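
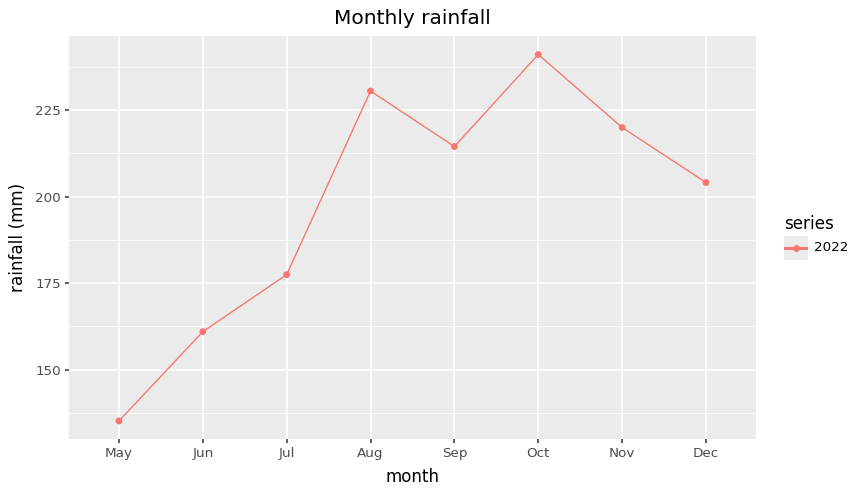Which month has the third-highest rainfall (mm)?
Top 4: Oct ≈ 240, Aug ≈ 230, Nov ≈ 220, Sep ≈ 210.

Nov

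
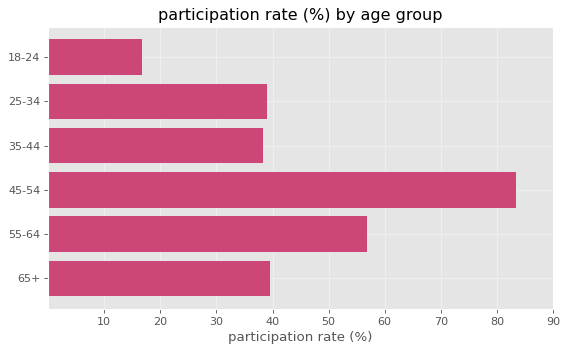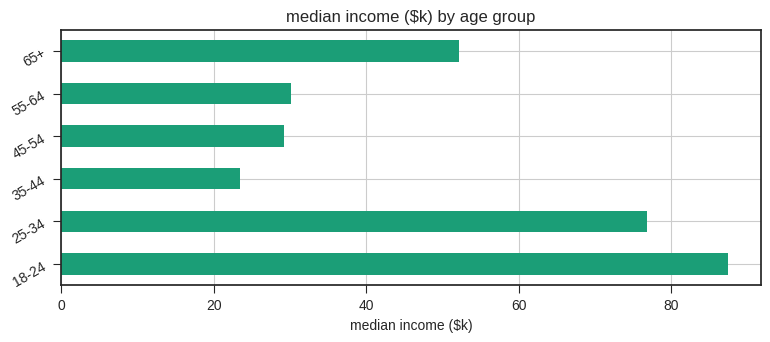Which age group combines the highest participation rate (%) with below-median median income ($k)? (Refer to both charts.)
45-54

Chart 2 median median income ($k) ≈ 40; below-median age groups: 35-44, 45-54, 55-64. Among those, 45-54 has the highest participation rate (%) (≈ 80).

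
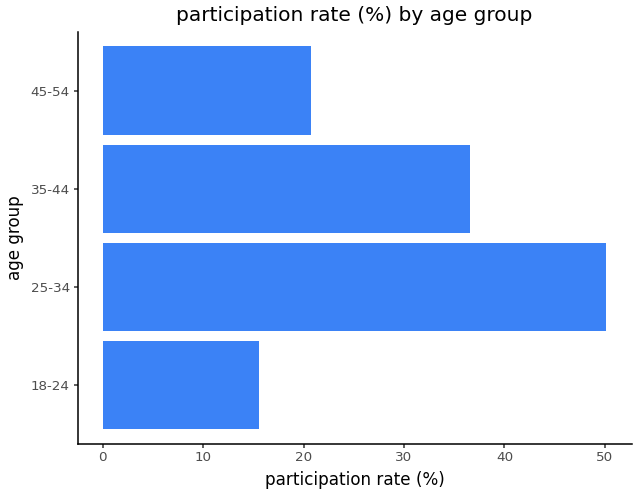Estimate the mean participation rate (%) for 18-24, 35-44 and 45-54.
≈ 23

(15 + 35 + 20) / 3 ≈ 23.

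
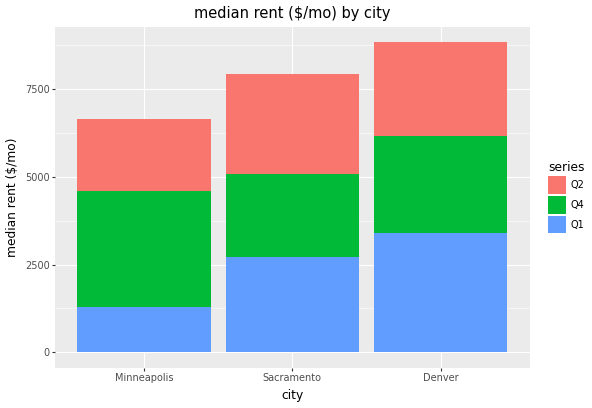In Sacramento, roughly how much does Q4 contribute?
≈ 2000

Q4 top ≈ 5000, bottom ≈ 3000; segment ≈ 2000.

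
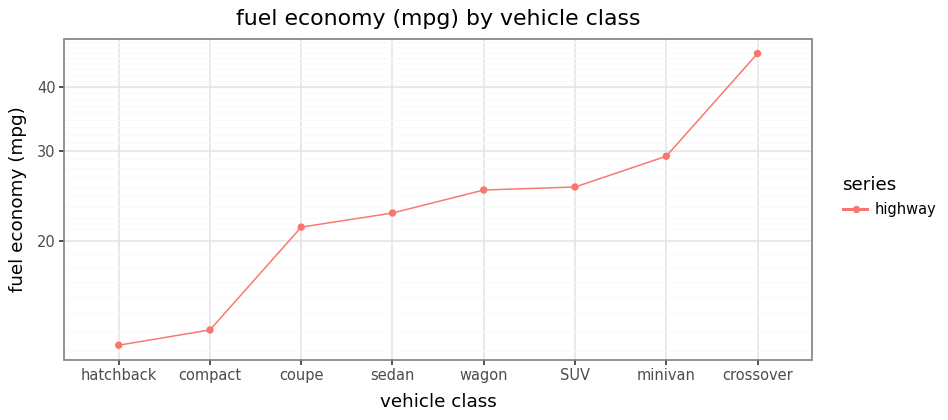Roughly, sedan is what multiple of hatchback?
≈ 1.67×

sedan ≈ 25, hatchback ≈ 15; 25/15 ≈ 1.67.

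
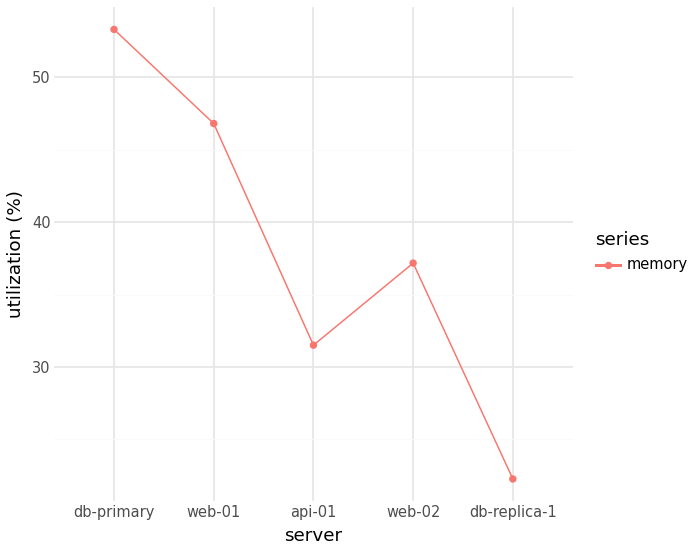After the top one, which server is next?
Top 3: db-primary ≈ 55, web-01 ≈ 45, web-02 ≈ 35.

web-01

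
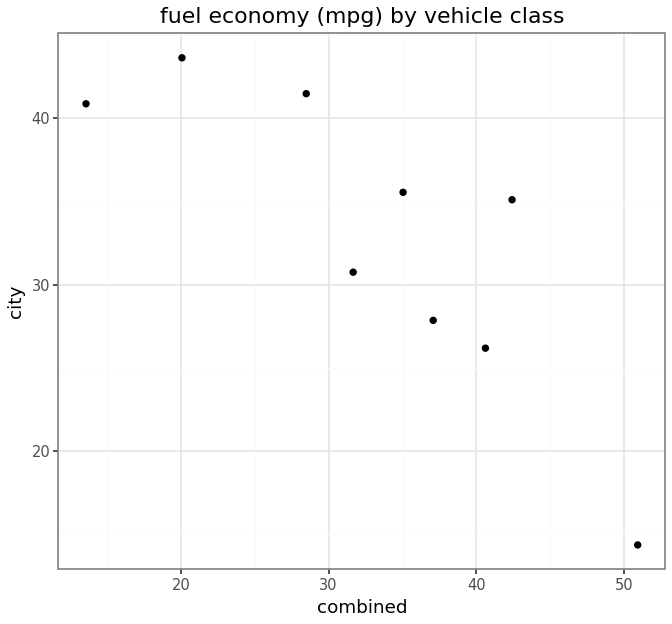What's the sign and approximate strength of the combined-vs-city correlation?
Points are negatively correlated; strong (|r| ≈ 0.8).

negative, strong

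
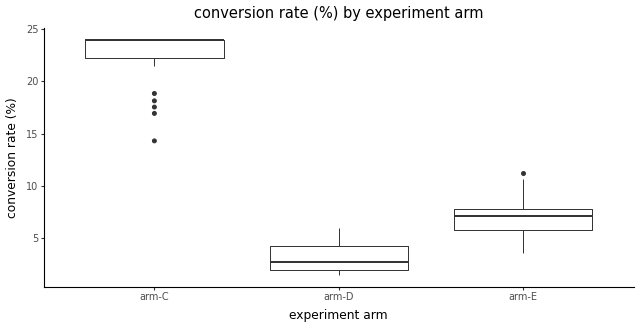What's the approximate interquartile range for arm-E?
≈ 2

Q3 ≈ 8, Q1 ≈ 6; IQR ≈ 2.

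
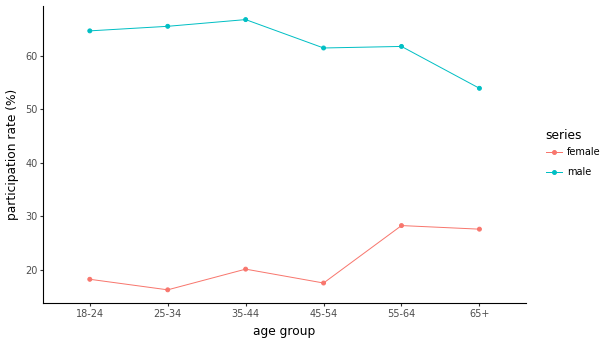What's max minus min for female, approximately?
Max 55-64 ≈ 30, min 25-34 ≈ 15; range ≈ 15.

≈ 15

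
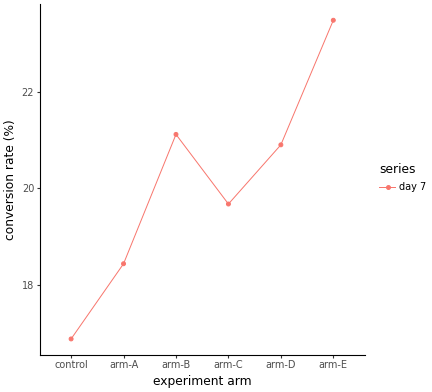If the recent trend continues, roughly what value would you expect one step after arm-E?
Last three: 20, 21, 23 → slope ≈ 1.5/step → next ≈ 24.5.

≈ 24.5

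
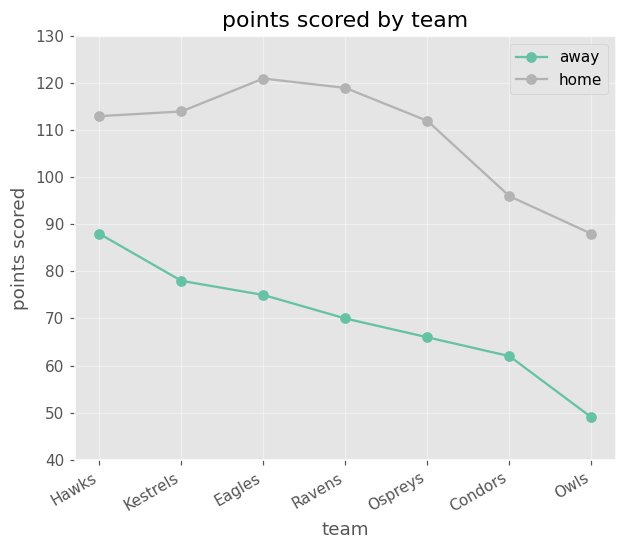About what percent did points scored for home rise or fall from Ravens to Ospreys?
≈ -8.3%

Ravens ≈ 120, Ospreys ≈ 110; (110 − 120) / 120 ≈ -8.3%.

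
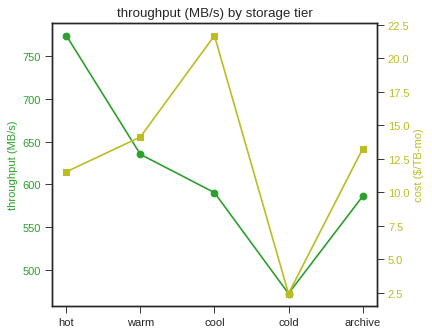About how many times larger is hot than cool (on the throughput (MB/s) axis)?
≈ 1.25×

hot ≈ 750, cool ≈ 600; 750/600 ≈ 1.25.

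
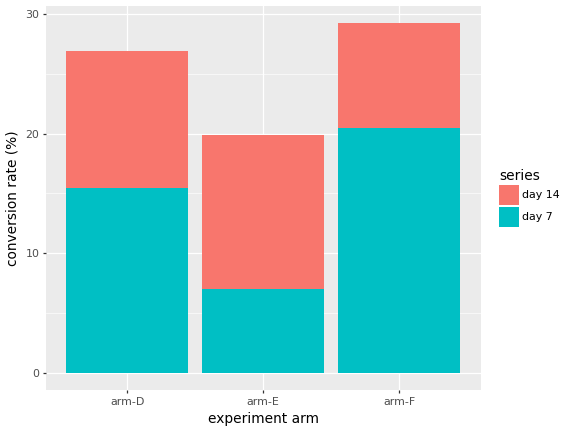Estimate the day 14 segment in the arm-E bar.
≈ 15

day 14 top ≈ 20, bottom ≈ 5; segment ≈ 15.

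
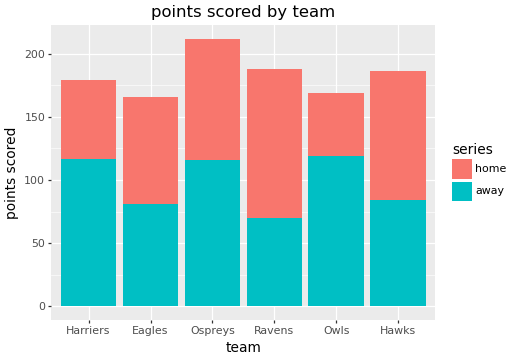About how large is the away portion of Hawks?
away top ≈ 80, bottom ≈ 0; segment ≈ 80.

≈ 80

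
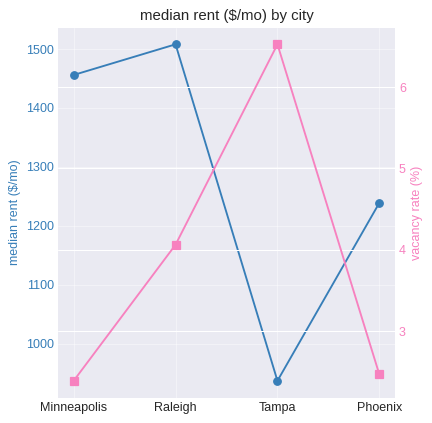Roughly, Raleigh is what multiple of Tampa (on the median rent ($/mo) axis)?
≈ 1.58×

Raleigh ≈ 1500, Tampa ≈ 950; 1500/950 ≈ 1.58.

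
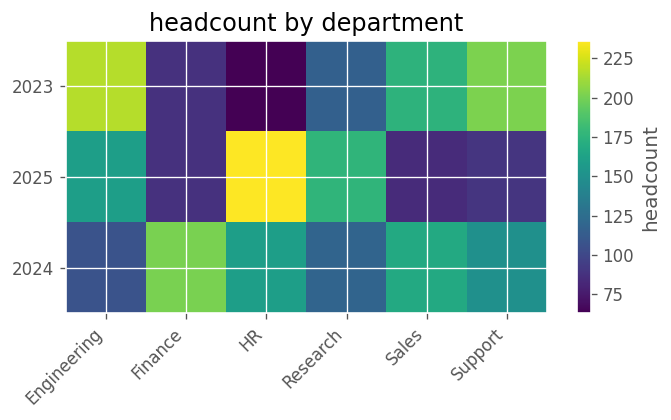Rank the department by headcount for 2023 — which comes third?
Sales

Top 4 for 2023: Engineering ≈ 220, Support ≈ 200, Sales ≈ 180, Research ≈ 120.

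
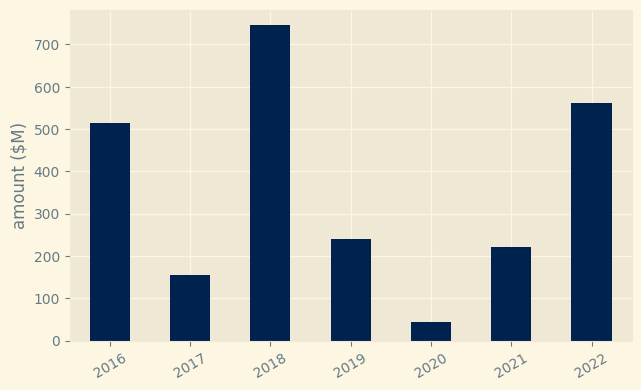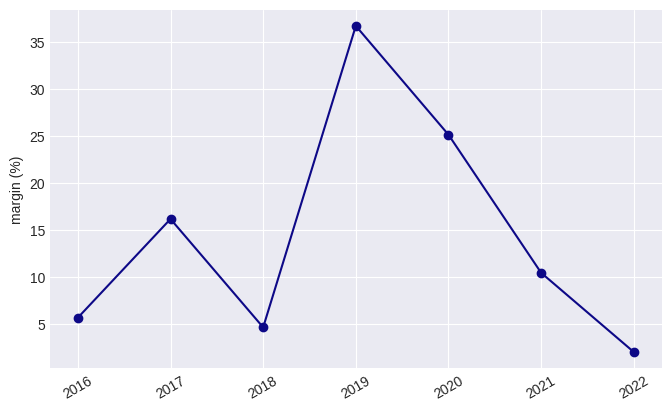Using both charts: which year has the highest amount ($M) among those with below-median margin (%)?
2018

Chart 2 median margin (%) ≈ 10; below-median years: 2016, 2018, 2022. Among those, 2018 has the highest amount ($M) (≈ 700).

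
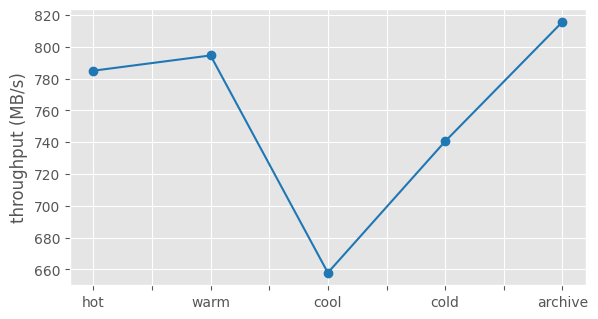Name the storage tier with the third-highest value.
Top 4: archive ≈ 820, warm ≈ 800, hot ≈ 780, cold ≈ 740.

hot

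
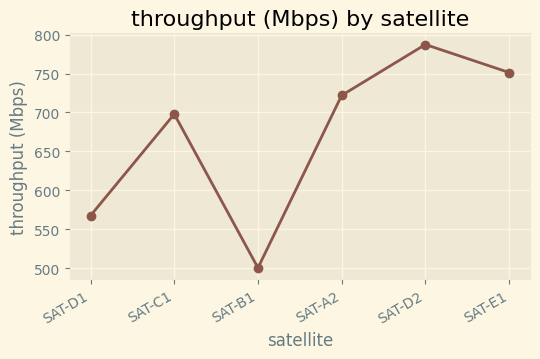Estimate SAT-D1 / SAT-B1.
≈ 1.15×

SAT-D1 ≈ 575, SAT-B1 ≈ 500; 575/500 ≈ 1.15.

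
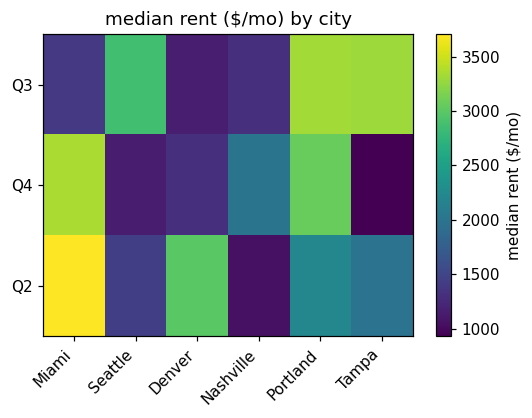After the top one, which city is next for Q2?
Denver

Top 3 for Q2: Miami ≈ 3500, Denver ≈ 3000, Portland ≈ 2000.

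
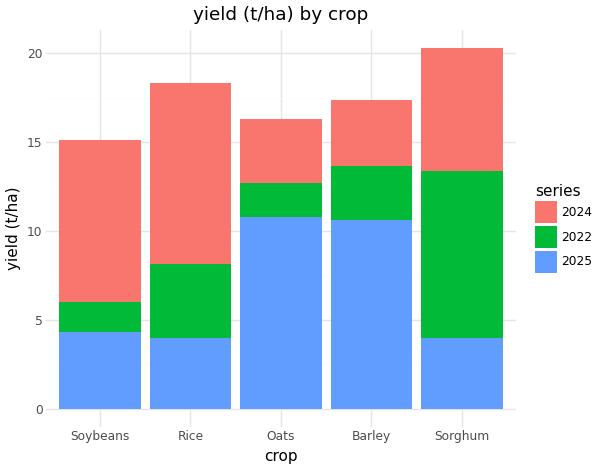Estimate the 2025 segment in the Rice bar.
2025 top ≈ 4, bottom ≈ 0; segment ≈ 4.

≈ 4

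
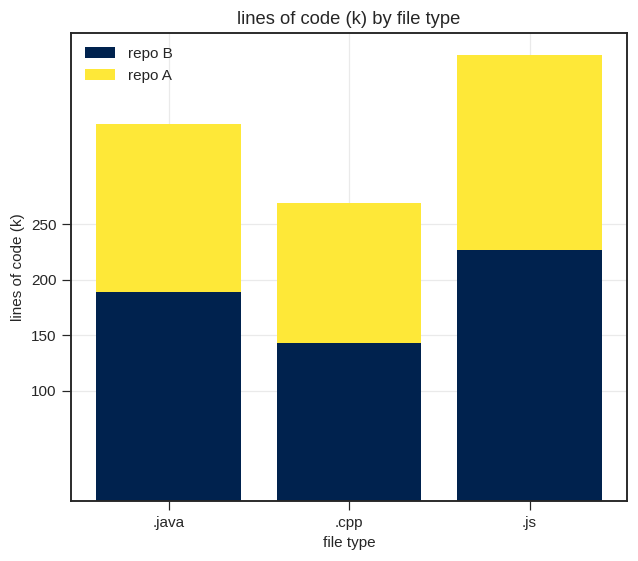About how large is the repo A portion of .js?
repo A top ≈ 400, bottom ≈ 250; segment ≈ 150.

≈ 150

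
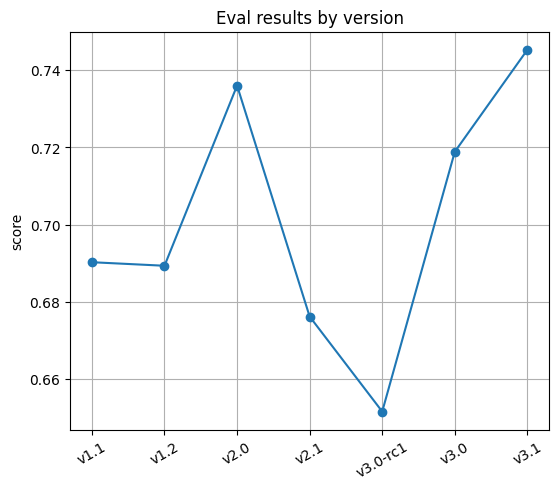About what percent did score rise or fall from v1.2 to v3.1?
v1.2 ≈ 0.69, v3.1 ≈ 0.75; (0.75 − 0.69) / 0.69 ≈ +8.7%.

≈ +8.7%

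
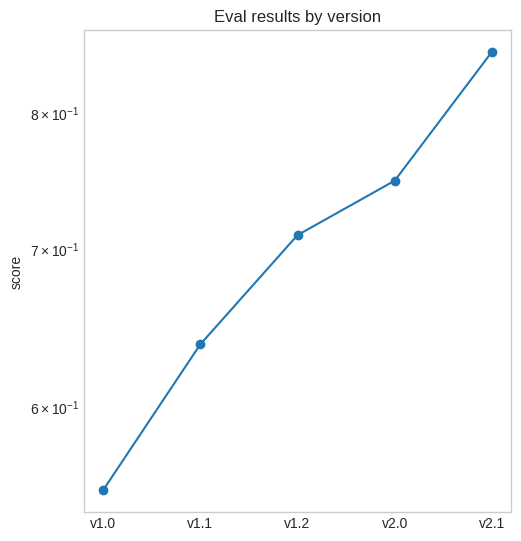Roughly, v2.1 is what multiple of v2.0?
v2.1 ≈ 0.85, v2.0 ≈ 0.75; 0.85/0.75 ≈ 1.13.

≈ 1.13×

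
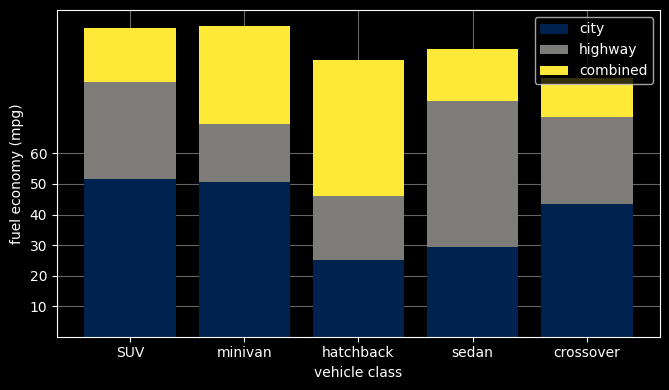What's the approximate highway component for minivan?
highway top ≈ 70, bottom ≈ 50; segment ≈ 20.

≈ 20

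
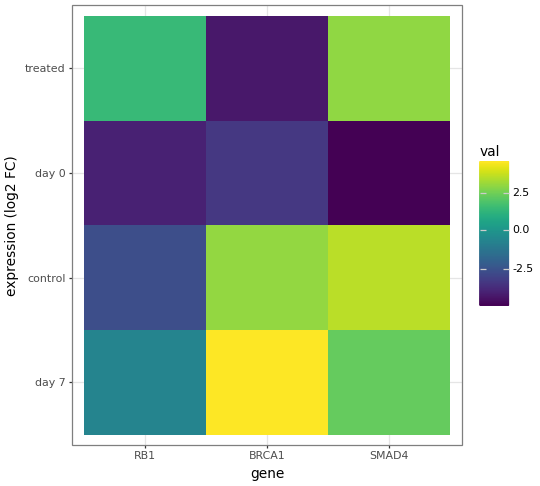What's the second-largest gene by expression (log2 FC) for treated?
RB1

Top 3 for treated: SMAD4 ≈ 3, RB1 ≈ 1, BRCA1 ≈ -4.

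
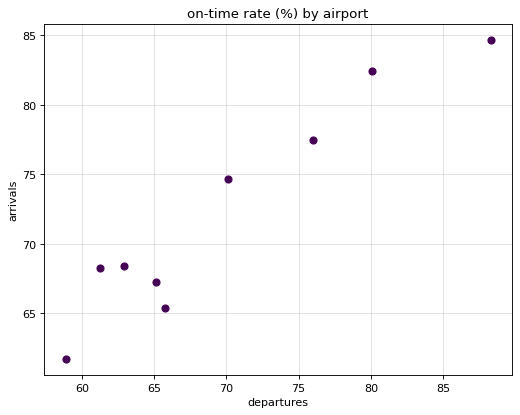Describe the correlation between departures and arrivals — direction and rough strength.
Points are positively correlated; strong (|r| ≈ 1.0).

positive, strong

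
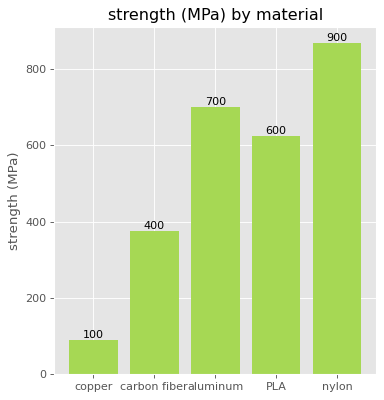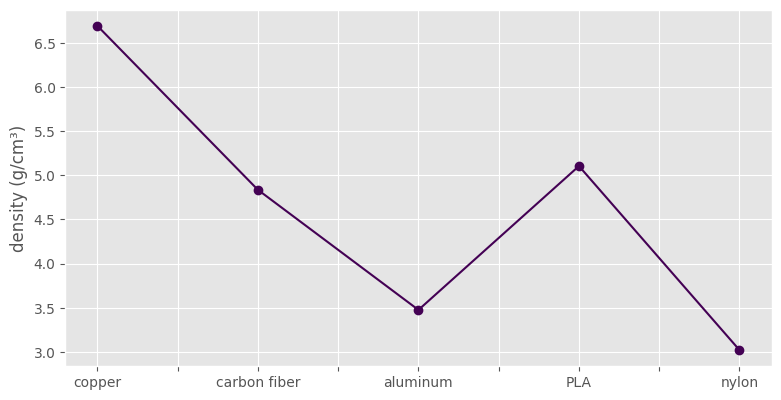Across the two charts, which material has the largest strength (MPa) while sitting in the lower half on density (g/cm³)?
nylon

Chart 2 median density (g/cm³) ≈ 5; below-median materials: aluminum, nylon. Among those, nylon has the highest strength (MPa) (≈ 900).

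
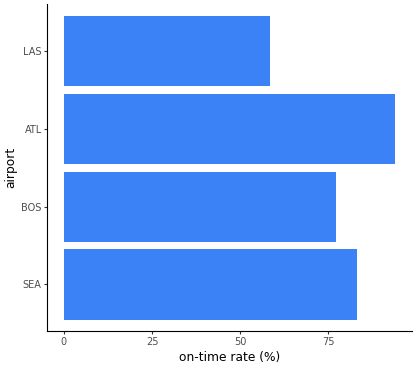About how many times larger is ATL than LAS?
ATL ≈ 90, LAS ≈ 60; 90/60 ≈ 1.5.

≈ 1.5×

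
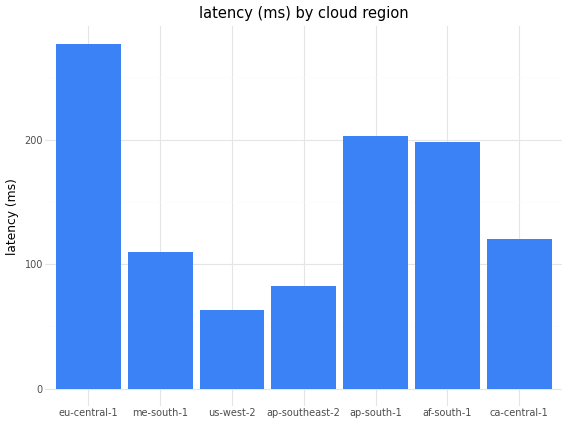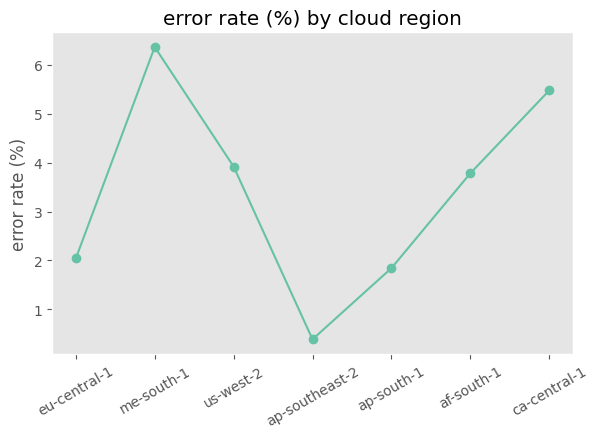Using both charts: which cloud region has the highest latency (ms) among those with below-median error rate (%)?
eu-central-1

Chart 2 median error rate (%) ≈ 4; below-median cloud regions: eu-central-1, ap-southeast-2, ap-south-1. Among those, eu-central-1 has the highest latency (ms) (≈ 300).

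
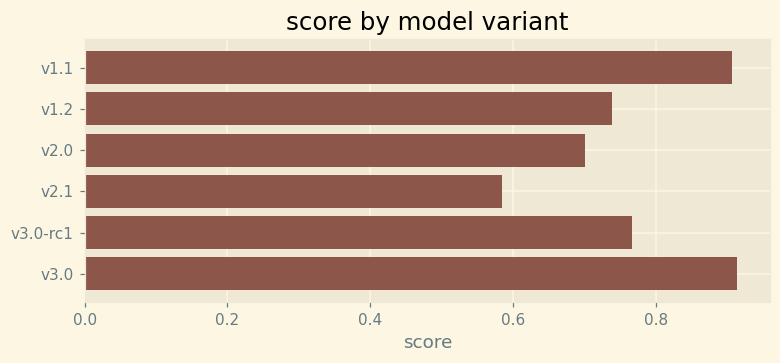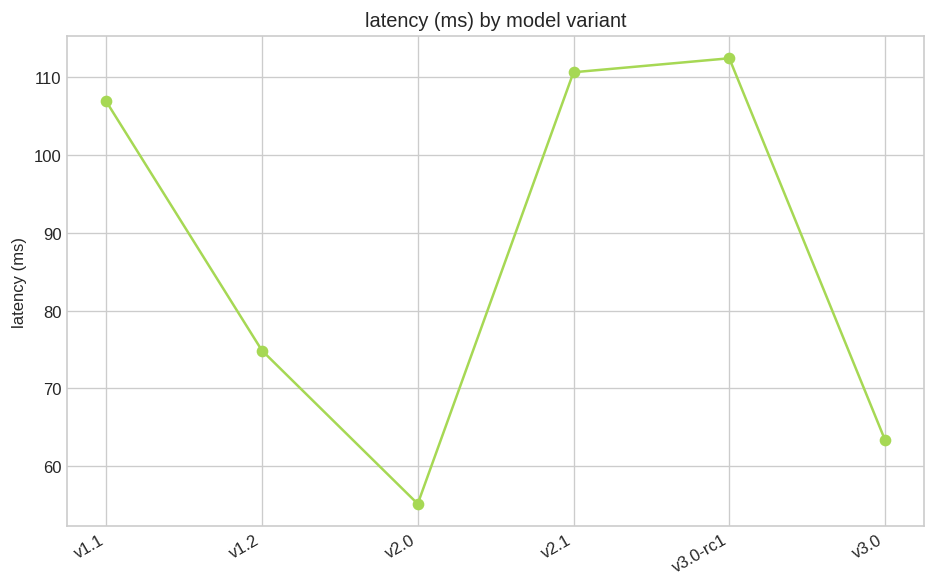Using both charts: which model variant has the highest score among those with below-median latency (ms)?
Chart 2 median latency (ms) ≈ 100; below-median model variants: v1.2, v2.0, v3.0. Among those, v3.0 has the highest score (≈ 0.9).

v3.0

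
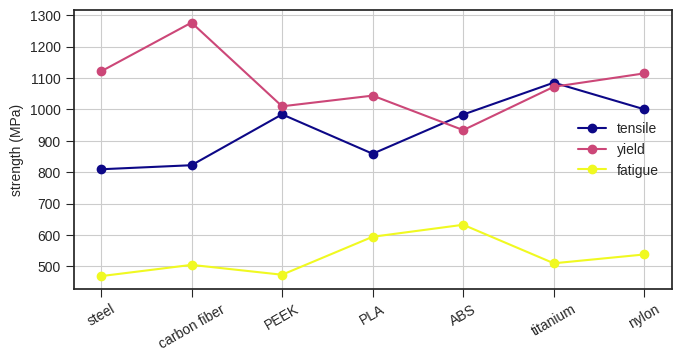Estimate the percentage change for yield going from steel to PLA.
≈ -9.1%

steel ≈ 1100, PLA ≈ 1000; (1000 − 1100) / 1100 ≈ -9.1%.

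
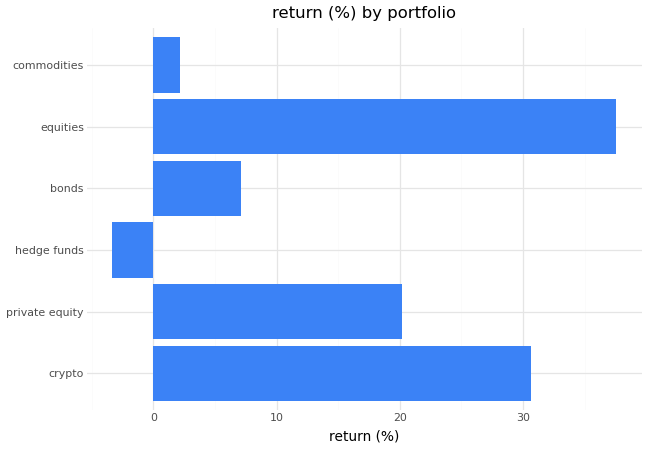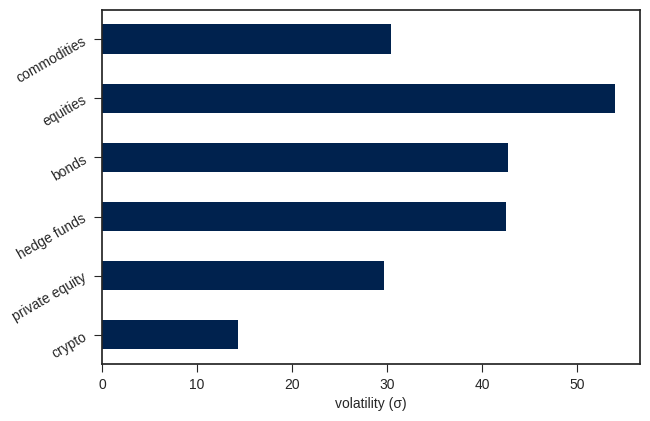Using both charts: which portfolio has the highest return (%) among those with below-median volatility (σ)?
crypto

Chart 2 median volatility (σ) ≈ 35; below-median portfolios: crypto, private equity, commodities. Among those, crypto has the highest return (%) (≈ 30).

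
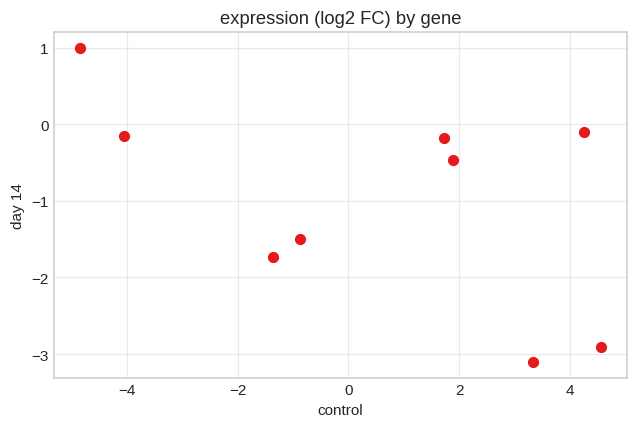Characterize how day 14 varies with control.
negative, moderate

Points are negatively correlated; moderate (|r| ≈ 0.5).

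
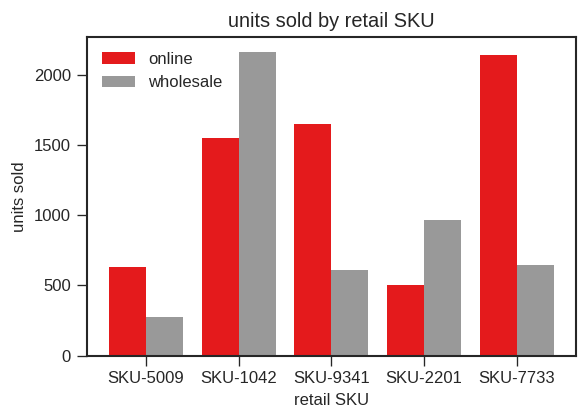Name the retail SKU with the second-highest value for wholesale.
Top 3 for wholesale: SKU-1042 ≈ 2200, SKU-2201 ≈ 1000, SKU-7733 ≈ 600.

SKU-2201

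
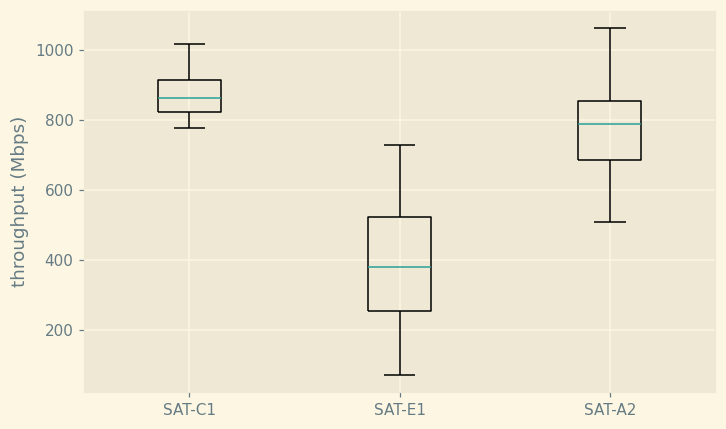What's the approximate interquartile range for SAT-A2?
≈ 150

Q3 ≈ 850, Q1 ≈ 700; IQR ≈ 150.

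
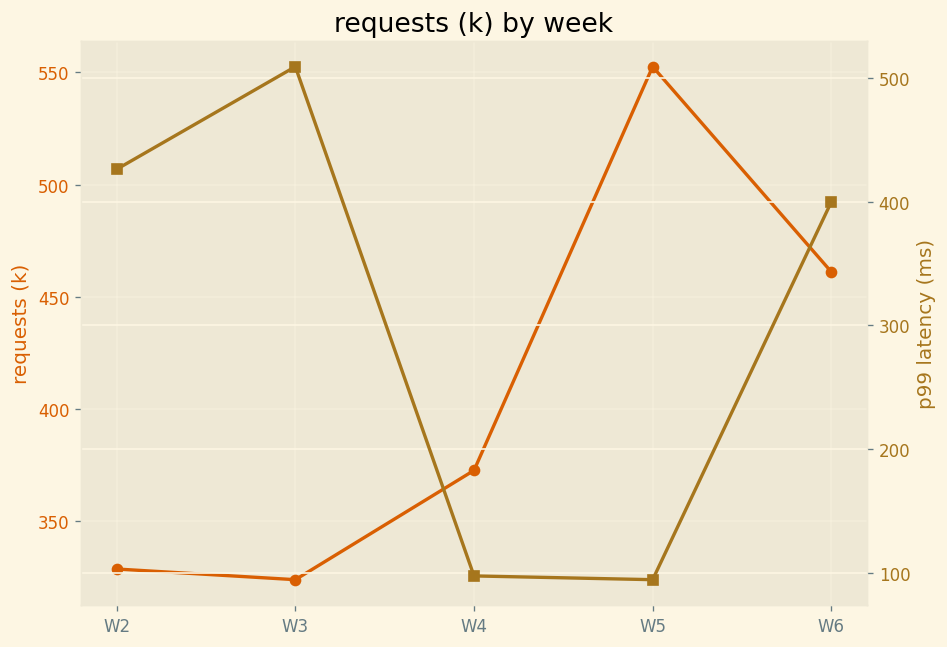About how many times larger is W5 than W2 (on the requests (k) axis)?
W5 ≈ 560, W2 ≈ 320; 560/320 ≈ 1.75.

≈ 1.75×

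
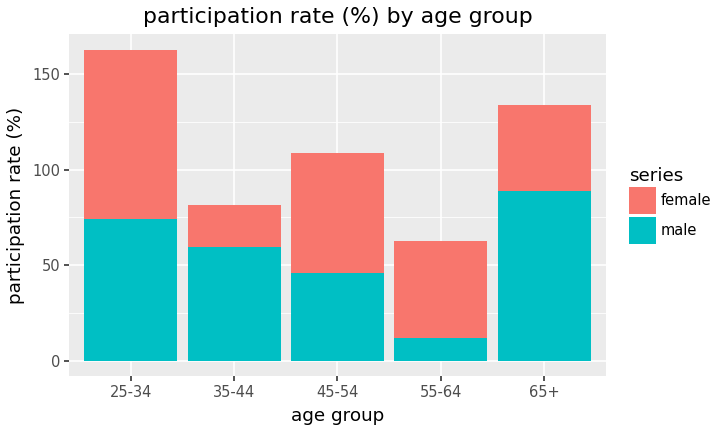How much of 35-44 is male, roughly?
≈ 60

male top ≈ 60, bottom ≈ 0; segment ≈ 60.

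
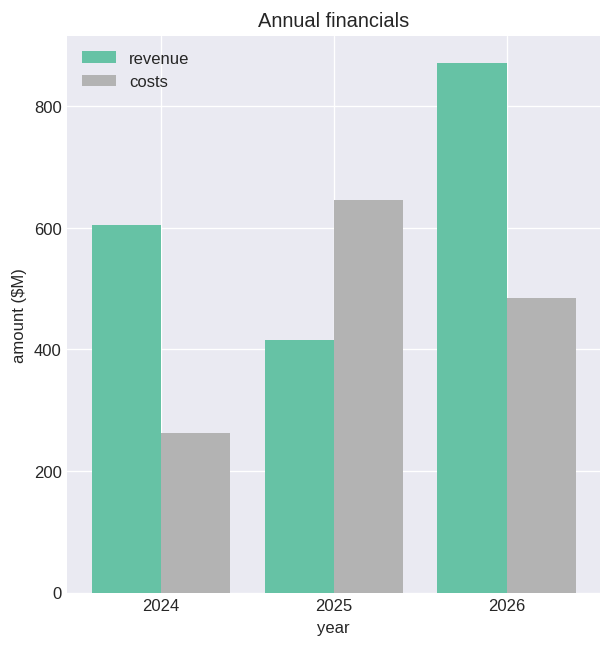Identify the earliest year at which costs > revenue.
2025

2024: costs ≈ 300 vs revenue ≈ 600 (not yet); 2025: costs ≈ 600 vs revenue ≈ 400 (first crossover).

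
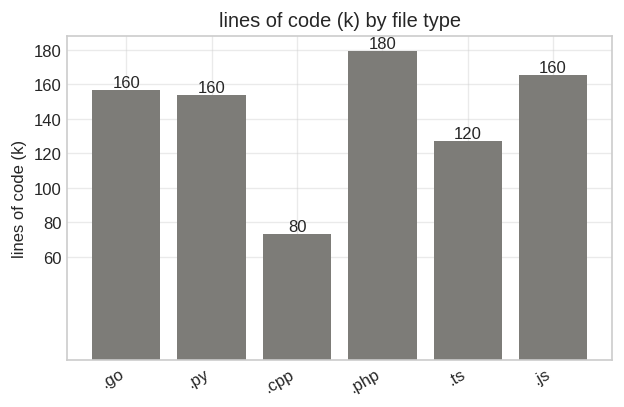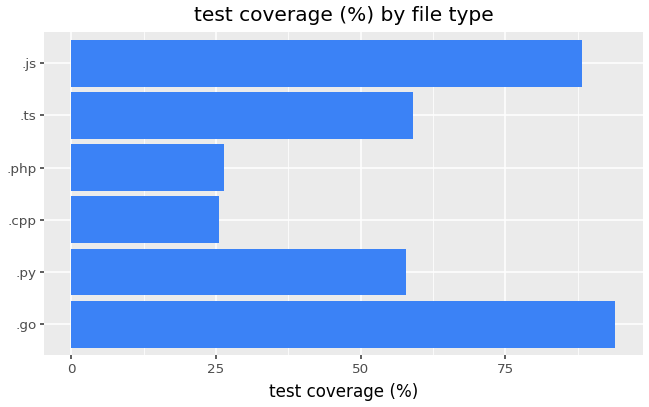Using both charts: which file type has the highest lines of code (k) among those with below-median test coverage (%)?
Chart 2 median test coverage (%) ≈ 60; below-median file types: .py, .cpp, .php. Among those, .php has the highest lines of code (k) (≈ 180).

.php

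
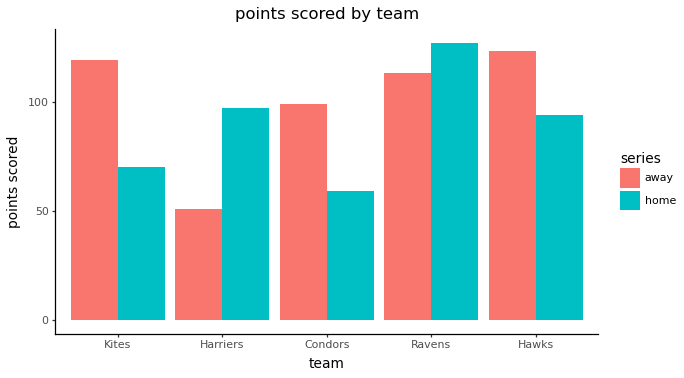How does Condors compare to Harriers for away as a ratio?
≈ 1.67×

Condors ≈ 100, Harriers ≈ 60; 100/60 ≈ 1.67.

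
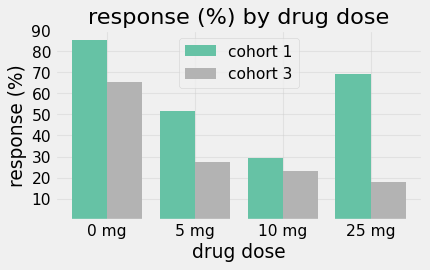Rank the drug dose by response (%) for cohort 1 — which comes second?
25 mg

Top 3 for cohort 1: 0 mg ≈ 90, 25 mg ≈ 70, 5 mg ≈ 50.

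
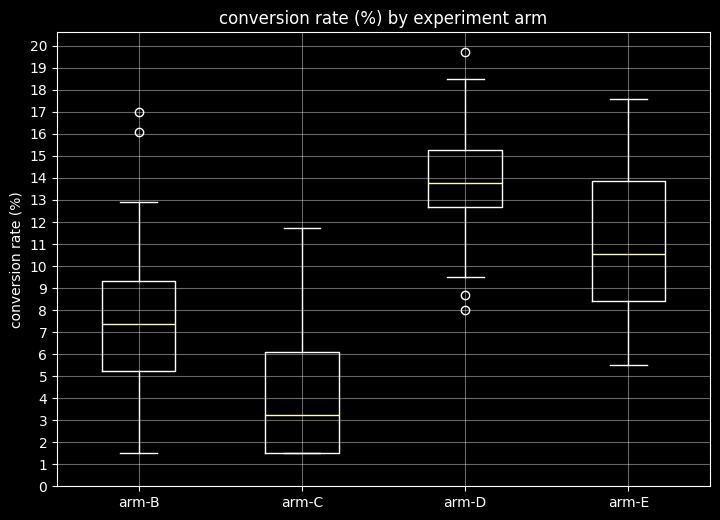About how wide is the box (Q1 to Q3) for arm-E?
Q3 ≈ 14, Q1 ≈ 8; IQR ≈ 6.

≈ 6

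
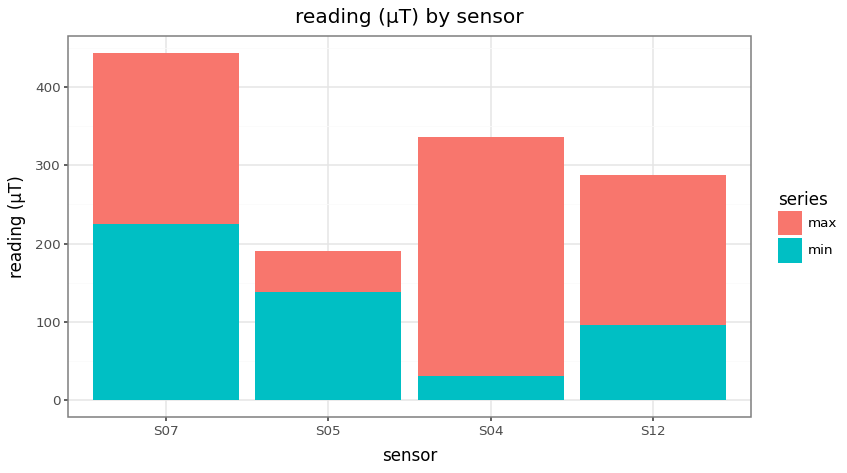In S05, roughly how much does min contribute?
min top ≈ 150, bottom ≈ 0; segment ≈ 150.

≈ 150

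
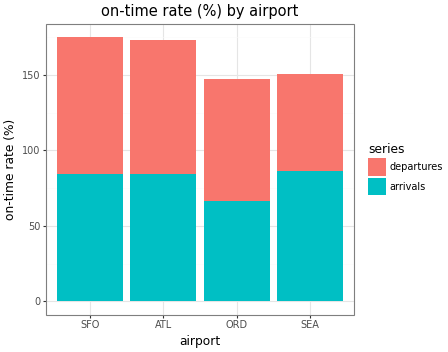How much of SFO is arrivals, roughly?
arrivals top ≈ 80, bottom ≈ 0; segment ≈ 80.

≈ 80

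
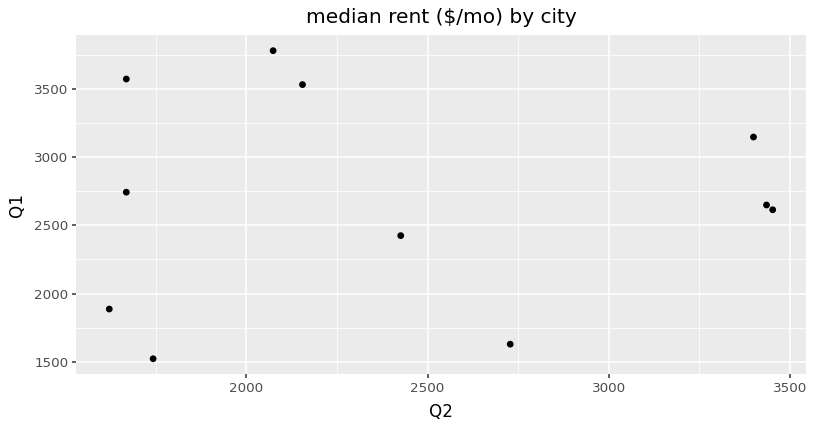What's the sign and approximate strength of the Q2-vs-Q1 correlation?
Points are roughly uncorrelated; weak (|r| ≈ 0.0).

no clear correlation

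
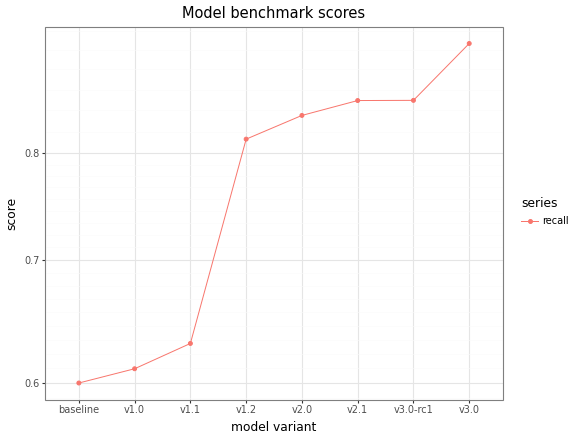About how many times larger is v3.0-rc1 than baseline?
≈ 1.42×

v3.0-rc1 ≈ 0.85, baseline ≈ 0.60; 0.85/0.60 ≈ 1.42.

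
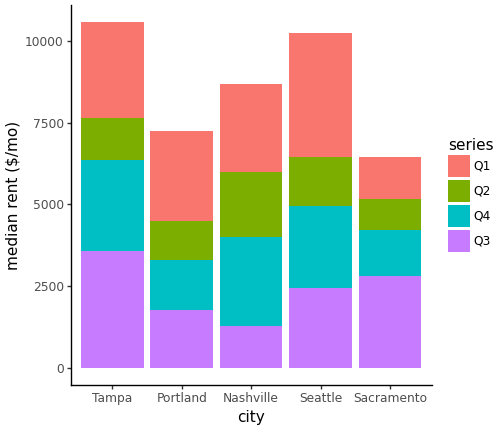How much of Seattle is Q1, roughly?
Q1 top ≈ 10000, bottom ≈ 6000; segment ≈ 4000.

≈ 4000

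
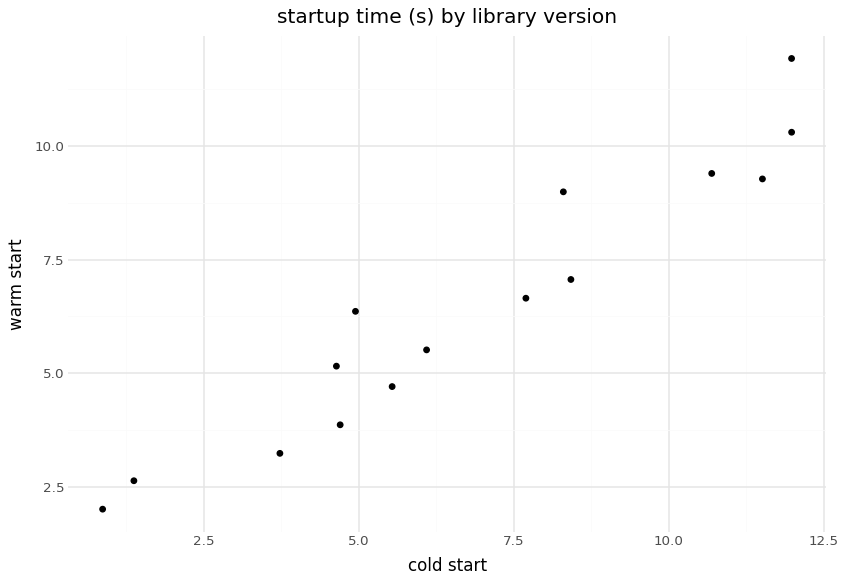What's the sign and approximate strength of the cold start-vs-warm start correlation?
positive, strong

Points are positively correlated; strong (|r| ≈ 1.0).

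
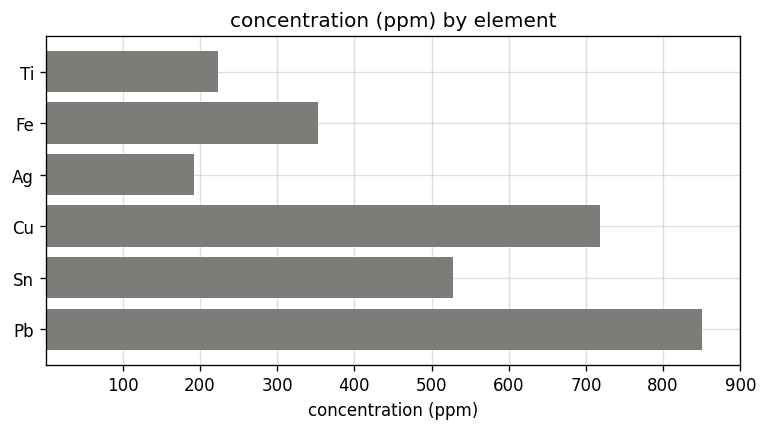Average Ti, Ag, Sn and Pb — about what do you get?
(200 + 200 + 500 + 900) / 4 ≈ 450.

≈ 450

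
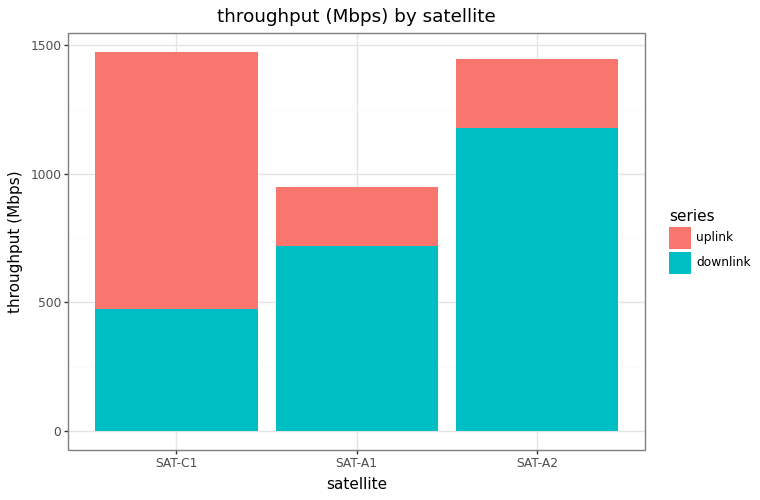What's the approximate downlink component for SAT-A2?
≈ 1200

downlink top ≈ 1200, bottom ≈ 0; segment ≈ 1200.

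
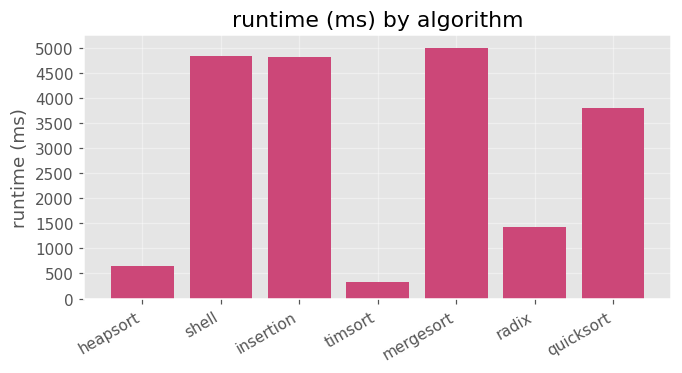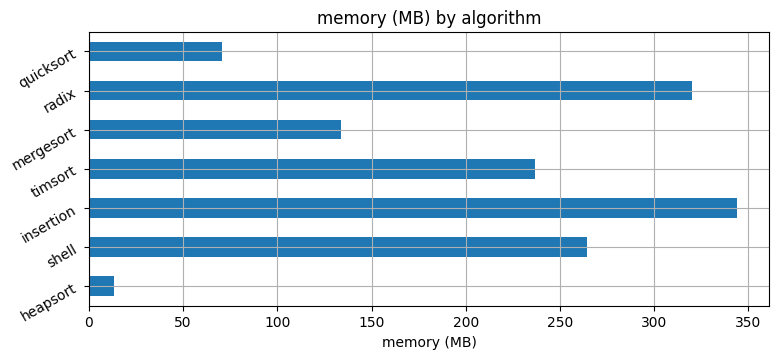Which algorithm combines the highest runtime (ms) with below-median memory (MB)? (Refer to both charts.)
mergesort

Chart 2 median memory (MB) ≈ 250; below-median algorithms: heapsort, mergesort, quicksort. Among those, mergesort has the highest runtime (ms) (≈ 5000).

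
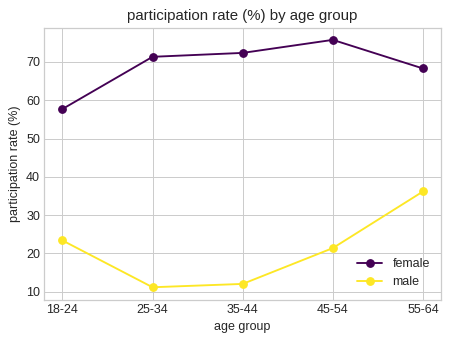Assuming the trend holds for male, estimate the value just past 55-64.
Last three: 10, 20, 40 → slope ≈ 15/step → next ≈ 55.

≈ 55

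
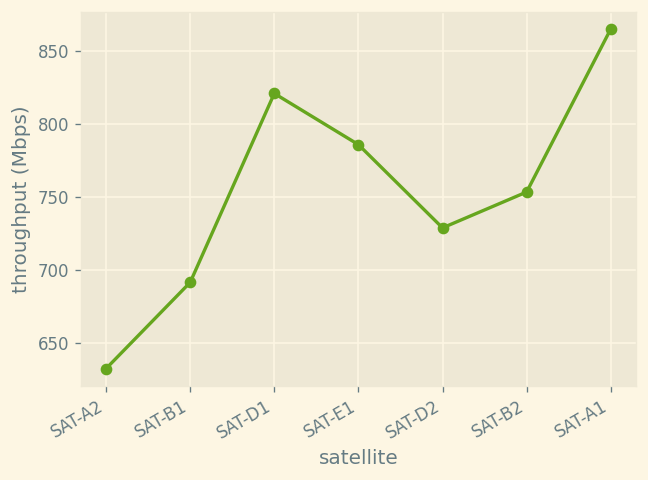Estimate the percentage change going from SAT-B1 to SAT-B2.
≈ +8.6%

SAT-B1 ≈ 700, SAT-B2 ≈ 760; (760 − 700) / 700 ≈ +8.6%.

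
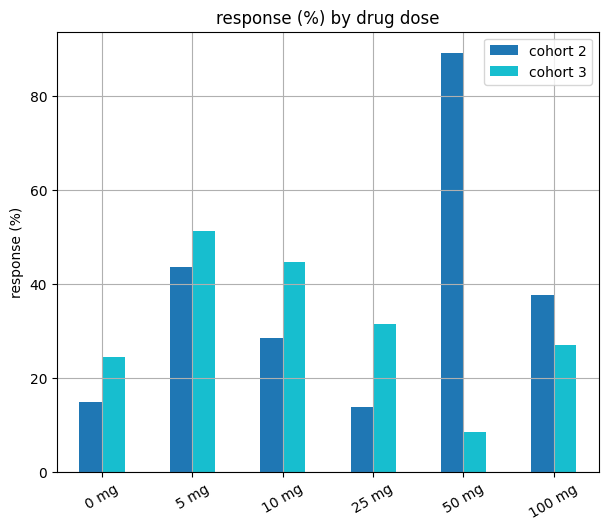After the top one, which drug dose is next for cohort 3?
10 mg

Top 3 for cohort 3: 5 mg ≈ 50, 10 mg ≈ 40, 25 mg ≈ 30.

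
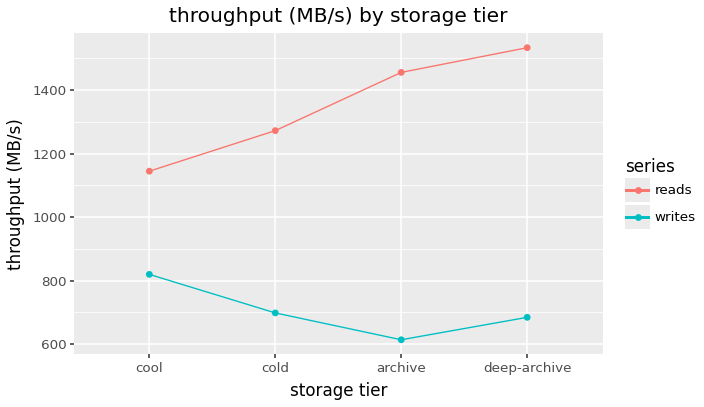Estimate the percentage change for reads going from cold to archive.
cold ≈ 1300, archive ≈ 1500; (1500 − 1300) / 1300 ≈ +15.4%.

≈ +15.4%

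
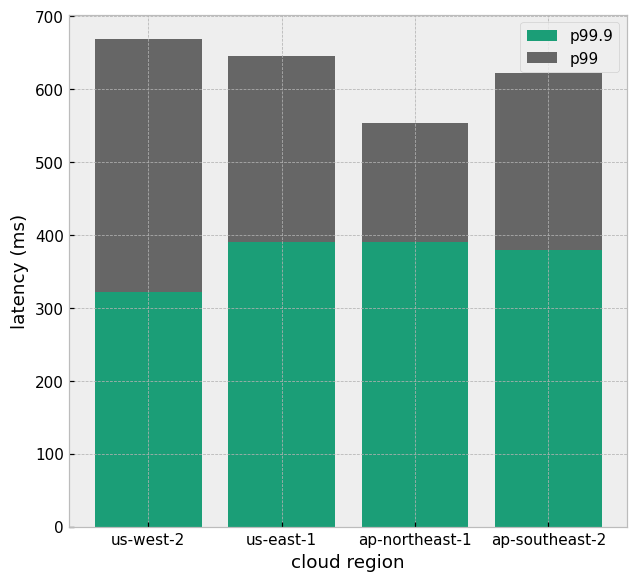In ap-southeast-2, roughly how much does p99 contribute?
≈ 200

p99 top ≈ 600, bottom ≈ 400; segment ≈ 200.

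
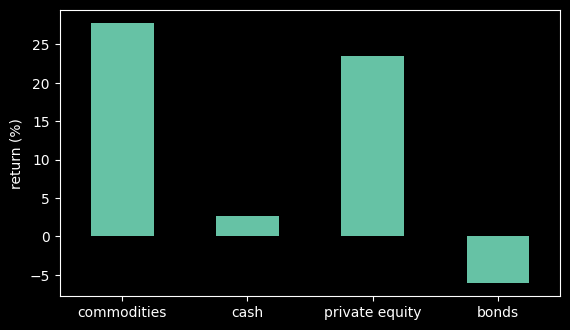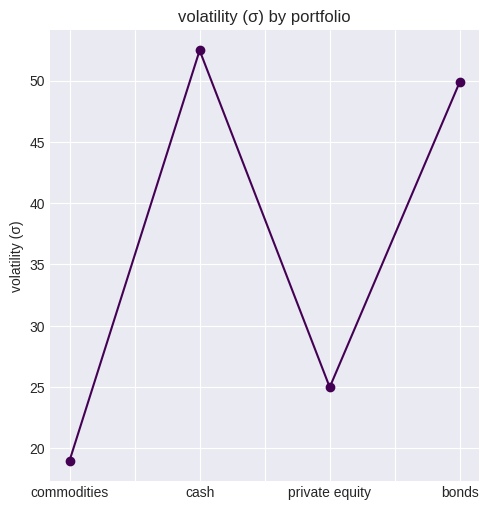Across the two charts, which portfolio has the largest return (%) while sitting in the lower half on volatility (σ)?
commodities

Chart 2 median volatility (σ) ≈ 35; below-median portfolios: commodities, private equity. Among those, commodities has the highest return (%) (≈ 30).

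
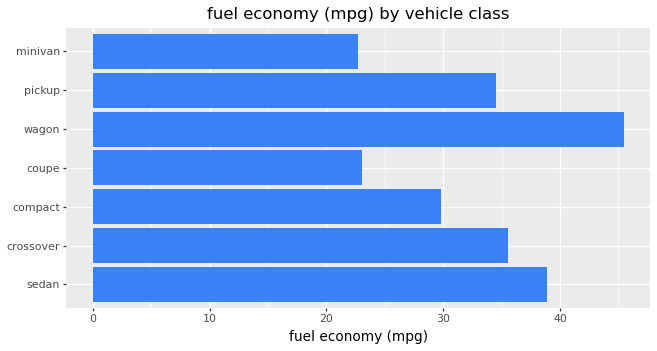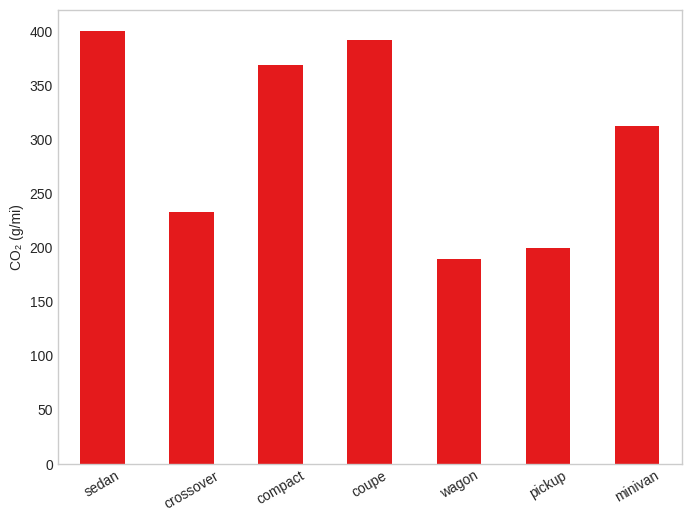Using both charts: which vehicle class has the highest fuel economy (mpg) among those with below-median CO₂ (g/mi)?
wagon

Chart 2 median CO₂ (g/mi) ≈ 300; below-median vehicle classes: crossover, wagon, pickup. Among those, wagon has the highest fuel economy (mpg) (≈ 45).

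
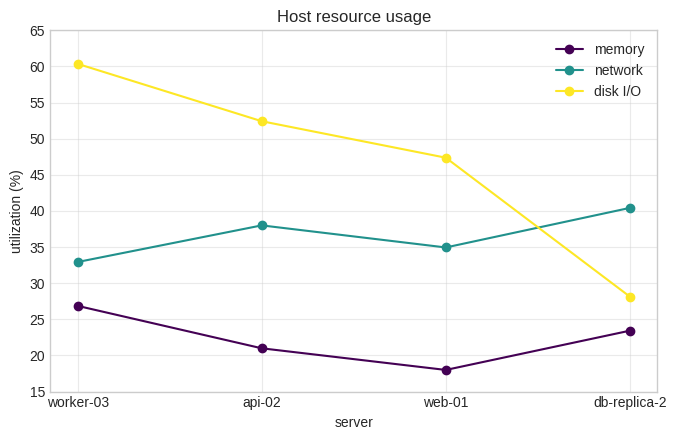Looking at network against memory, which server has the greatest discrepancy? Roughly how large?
api-02, ≈ 20 %

api-02: network ≈ 40, memory ≈ 20 → gap ≈ 20. Next-largest (db-replica-2) is only ≈ 15.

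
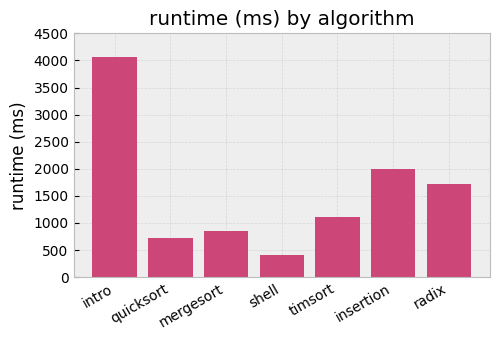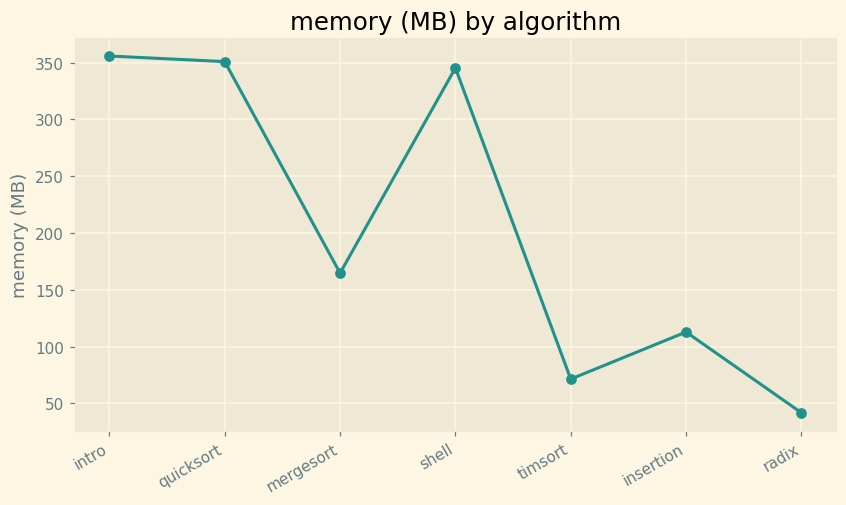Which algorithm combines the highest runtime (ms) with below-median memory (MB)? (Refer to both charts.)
insertion

Chart 2 median memory (MB) ≈ 150; below-median algorithms: timsort, insertion, radix. Among those, insertion has the highest runtime (ms) (≈ 2000).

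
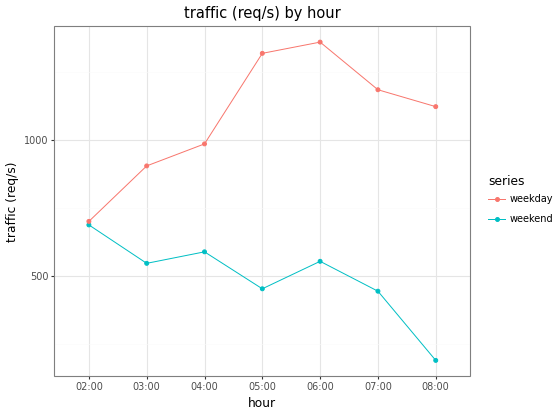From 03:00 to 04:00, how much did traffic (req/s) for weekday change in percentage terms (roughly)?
03:00 ≈ 900, 04:00 ≈ 1000; (1000 − 900) / 900 ≈ +11.1%.

≈ +11.1%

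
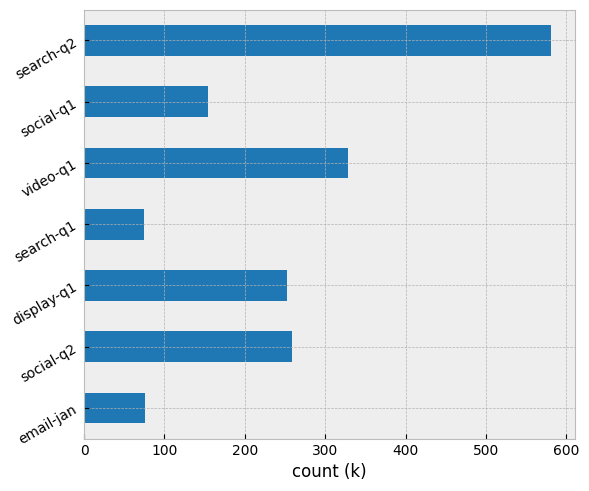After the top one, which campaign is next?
video-q1

Top 3: search-q2 ≈ 600, video-q1 ≈ 350, social-q2 ≈ 250.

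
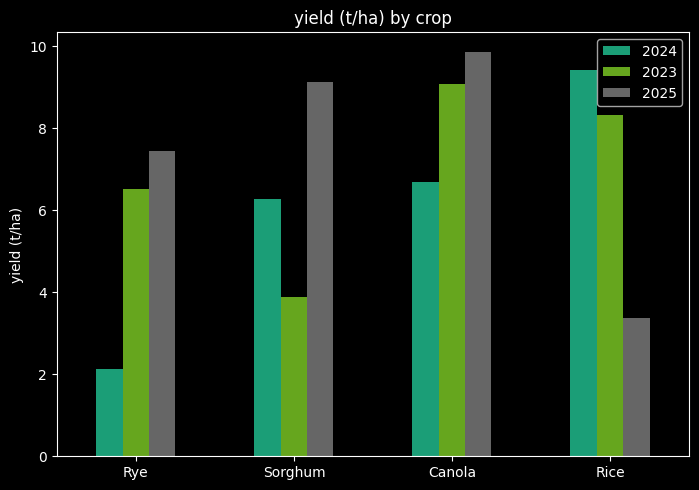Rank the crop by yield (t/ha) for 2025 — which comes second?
Top 3 for 2025: Canola ≈ 10, Sorghum ≈ 9, Rye ≈ 7.

Sorghum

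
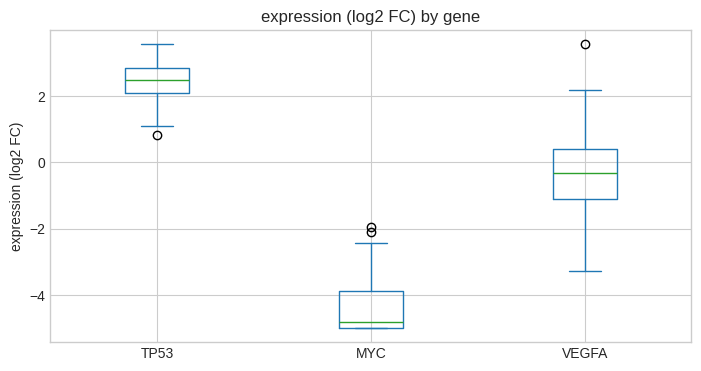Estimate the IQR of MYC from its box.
Q3 ≈ -4, Q1 ≈ -5; IQR ≈ 1.

≈ 1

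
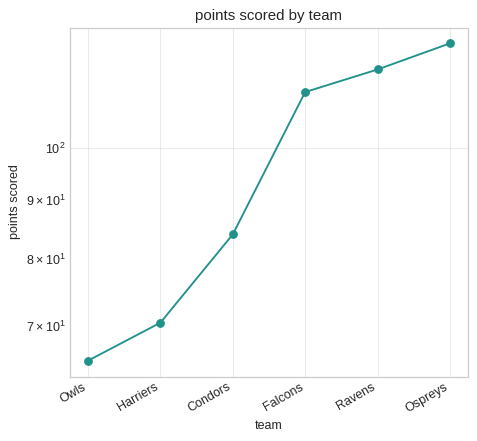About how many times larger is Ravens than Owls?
≈ 1.77×

Ravens ≈ 115, Owls ≈ 65; 115/65 ≈ 1.77.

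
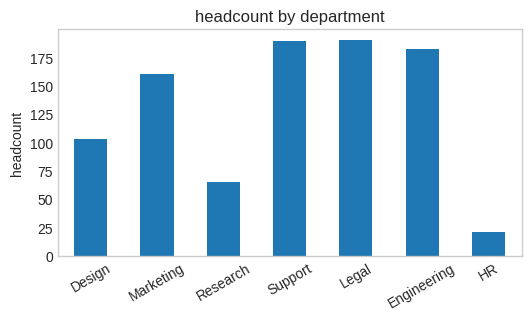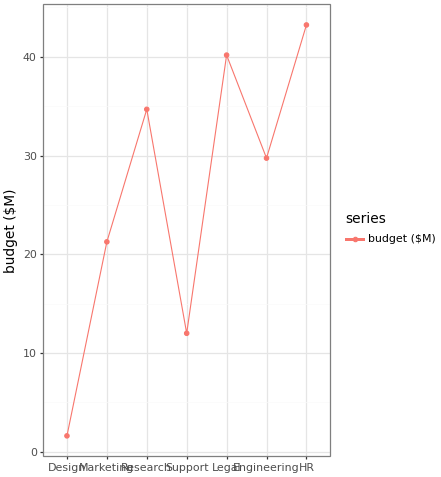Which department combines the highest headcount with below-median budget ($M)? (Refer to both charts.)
Support

Chart 2 median budget ($M) ≈ 30; below-median departments: Design, Marketing, Support. Among those, Support has the highest headcount (≈ 180).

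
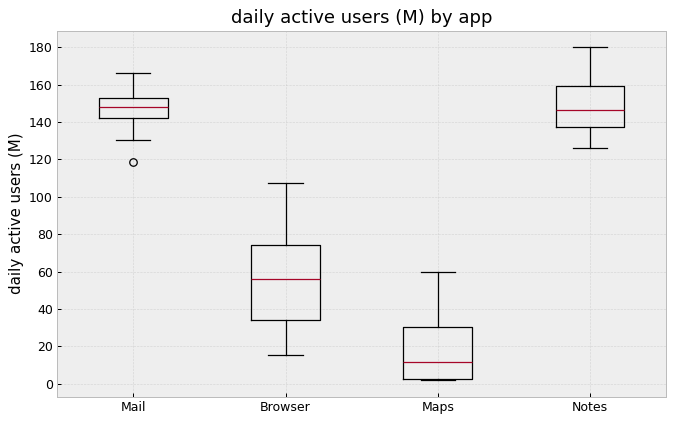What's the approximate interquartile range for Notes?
Q3 ≈ 160, Q1 ≈ 140; IQR ≈ 20.

≈ 20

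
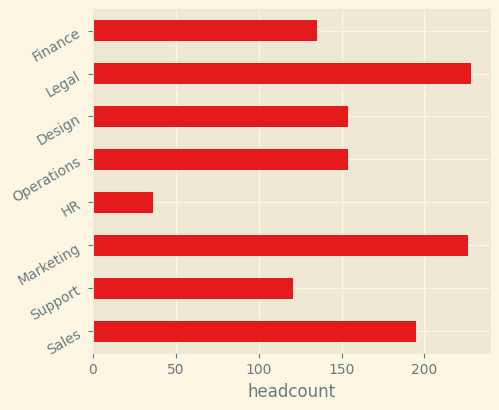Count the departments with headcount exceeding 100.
Above 100: Sales, Support, Marketing, Operations, Design, Legal, Finance.

7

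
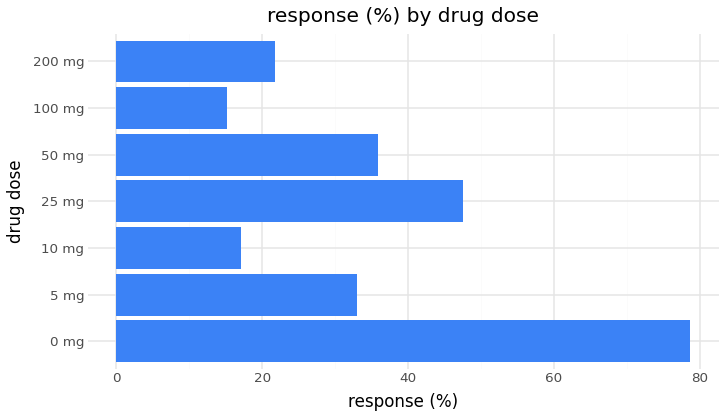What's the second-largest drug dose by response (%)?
25 mg

Top 3: 0 mg ≈ 80, 25 mg ≈ 50, 50 mg ≈ 40.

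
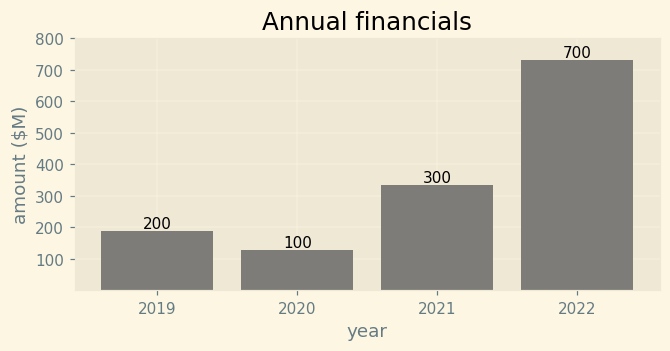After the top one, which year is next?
2021

Top 3: 2022 ≈ 700, 2021 ≈ 300, 2019 ≈ 200.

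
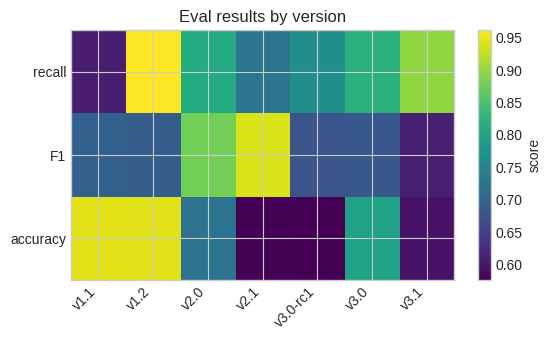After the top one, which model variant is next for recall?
v3.1

Top 3 for recall: v1.2 ≈ 0.95, v3.1 ≈ 0.90, v3.0 ≈ 0.80.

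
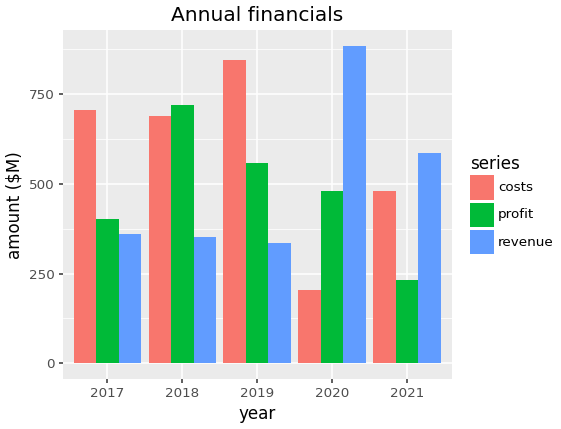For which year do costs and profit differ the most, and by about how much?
2017, ≈ 300 $M

2017: costs ≈ 700, profit ≈ 400 → gap ≈ 300. Next-largest (2019) is only ≈ 200.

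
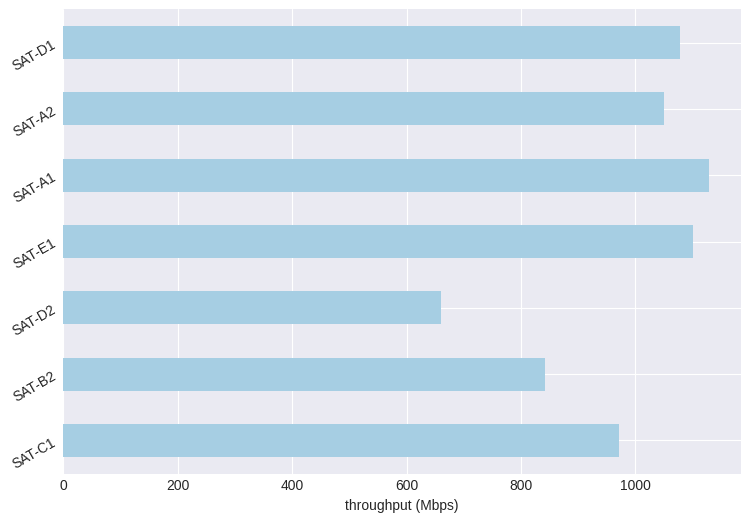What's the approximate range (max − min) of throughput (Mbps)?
≈ 400

Max SAT-A1 ≈ 1100, min SAT-D2 ≈ 700; range ≈ 400.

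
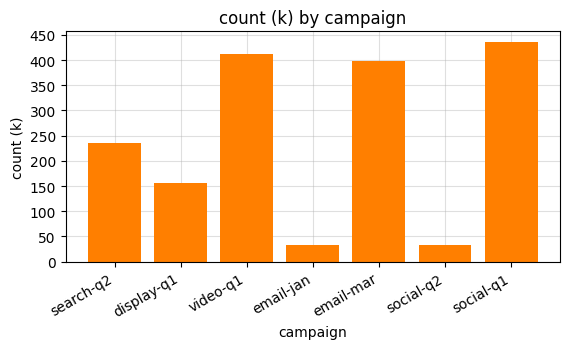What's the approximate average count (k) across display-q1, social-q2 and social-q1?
≈ 217

(150 + 50 + 450) / 3 ≈ 217.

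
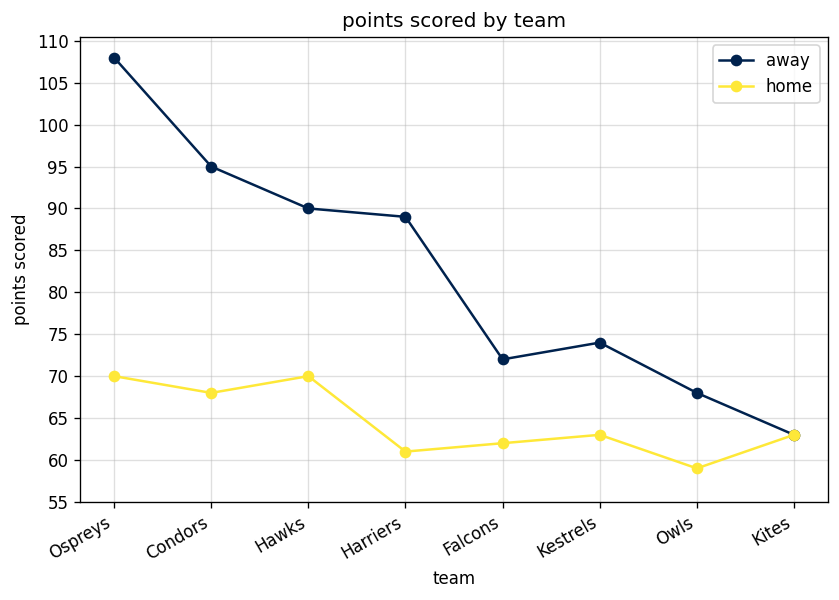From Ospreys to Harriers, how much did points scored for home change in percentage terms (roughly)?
Ospreys ≈ 70, Harriers ≈ 60; (60 − 70) / 70 ≈ -14.3%.

≈ -14.3%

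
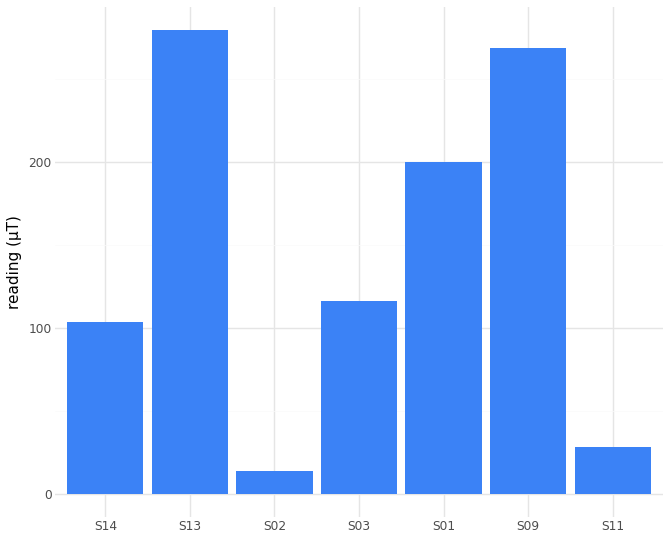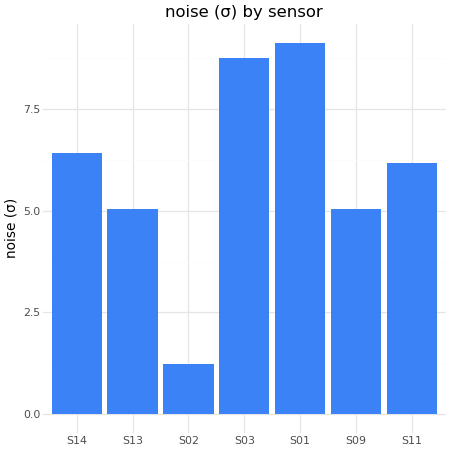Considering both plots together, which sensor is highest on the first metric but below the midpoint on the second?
S13

Chart 2 median noise (σ) ≈ 6; below-median sensors: S13, S02, S09. Among those, S13 has the highest reading (µT) (≈ 300).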